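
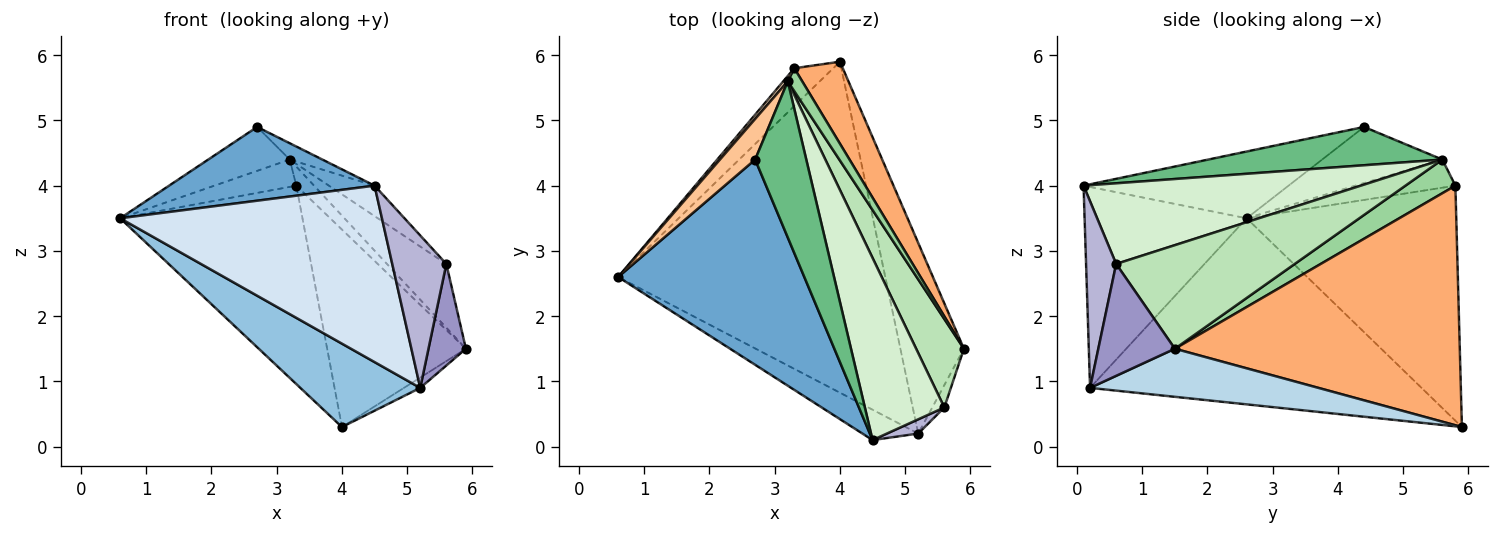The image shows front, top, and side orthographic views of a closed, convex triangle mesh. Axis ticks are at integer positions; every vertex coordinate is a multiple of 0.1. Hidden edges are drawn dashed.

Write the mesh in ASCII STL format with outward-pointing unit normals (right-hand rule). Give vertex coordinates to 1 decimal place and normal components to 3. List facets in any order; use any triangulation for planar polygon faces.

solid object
 facet normal -0.320 -0.320 0.892
  outer loop
   vertex 4.5 0.1 4.0
   vertex 2.7 4.4 4.9
   vertex 0.6 2.6 3.5
  endloop
 endfacet
 facet normal -0.560 -0.202 -0.804
  outer loop
   vertex 5.2 0.2 0.9
   vertex 0.6 2.6 3.5
   vertex 4.0 5.9 0.3
  endloop
 endfacet
 facet normal 0.603 0.043 -0.797
  outer loop
   vertex 5.2 0.2 0.9
   vertex 4.0 5.9 0.3
   vertex 5.9 1.5 1.5
  endloop
 endfacet
 facet normal -0.521 -0.841 -0.145
  outer loop
   vertex 5.2 0.2 0.9
   vertex 4.5 0.1 4.0
   vertex 0.6 2.6 3.5
  endloop
 endfacet
 facet normal -0.749 0.651 -0.124
  outer loop
   vertex 3.3 5.8 4.0
   vertex 4.0 5.9 0.3
   vertex 0.6 2.6 3.5
  endloop
 endfacet
 facet normal 0.885 0.431 0.179
  outer loop
   vertex 3.3 5.8 4.0
   vertex 5.9 1.5 1.5
   vertex 4.0 5.9 0.3
  endloop
 endfacet
 facet normal -0.734 0.498 0.461
  outer loop
   vertex 3.2 5.6 4.4
   vertex 0.6 2.6 3.5
   vertex 2.7 4.4 4.9
  endloop
 endfacet
 facet normal -0.768 0.629 0.122
  outer loop
   vertex 3.2 5.6 4.4
   vertex 3.3 5.8 4.0
   vertex 0.6 2.6 3.5
  endloop
 endfacet
 facet normal 0.598 0.083 0.797
  outer loop
   vertex 3.2 5.6 4.4
   vertex 2.7 4.4 4.9
   vertex 4.5 0.1 4.0
  endloop
 endfacet
 facet normal 0.874 0.311 0.374
  outer loop
   vertex 3.2 5.6 4.4
   vertex 5.9 1.5 1.5
   vertex 3.3 5.8 4.0
  endloop
 endfacet
 facet normal 0.869 0.289 0.401
  outer loop
   vertex 5.6 0.6 2.8
   vertex 5.9 1.5 1.5
   vertex 3.2 5.6 4.4
  endloop
 endfacet
 facet normal 0.707 0.117 0.697
  outer loop
   vertex 5.6 0.6 2.8
   vertex 3.2 5.6 4.4
   vertex 4.5 0.1 4.0
  endloop
 endfacet
 facet normal 0.894 -0.437 -0.096
  outer loop
   vertex 5.6 0.6 2.8
   vertex 5.2 0.2 0.9
   vertex 5.9 1.5 1.5
  endloop
 endfacet
 facet normal 0.485 -0.871 0.081
  outer loop
   vertex 5.6 0.6 2.8
   vertex 4.5 0.1 4.0
   vertex 5.2 0.2 0.9
  endloop
 endfacet
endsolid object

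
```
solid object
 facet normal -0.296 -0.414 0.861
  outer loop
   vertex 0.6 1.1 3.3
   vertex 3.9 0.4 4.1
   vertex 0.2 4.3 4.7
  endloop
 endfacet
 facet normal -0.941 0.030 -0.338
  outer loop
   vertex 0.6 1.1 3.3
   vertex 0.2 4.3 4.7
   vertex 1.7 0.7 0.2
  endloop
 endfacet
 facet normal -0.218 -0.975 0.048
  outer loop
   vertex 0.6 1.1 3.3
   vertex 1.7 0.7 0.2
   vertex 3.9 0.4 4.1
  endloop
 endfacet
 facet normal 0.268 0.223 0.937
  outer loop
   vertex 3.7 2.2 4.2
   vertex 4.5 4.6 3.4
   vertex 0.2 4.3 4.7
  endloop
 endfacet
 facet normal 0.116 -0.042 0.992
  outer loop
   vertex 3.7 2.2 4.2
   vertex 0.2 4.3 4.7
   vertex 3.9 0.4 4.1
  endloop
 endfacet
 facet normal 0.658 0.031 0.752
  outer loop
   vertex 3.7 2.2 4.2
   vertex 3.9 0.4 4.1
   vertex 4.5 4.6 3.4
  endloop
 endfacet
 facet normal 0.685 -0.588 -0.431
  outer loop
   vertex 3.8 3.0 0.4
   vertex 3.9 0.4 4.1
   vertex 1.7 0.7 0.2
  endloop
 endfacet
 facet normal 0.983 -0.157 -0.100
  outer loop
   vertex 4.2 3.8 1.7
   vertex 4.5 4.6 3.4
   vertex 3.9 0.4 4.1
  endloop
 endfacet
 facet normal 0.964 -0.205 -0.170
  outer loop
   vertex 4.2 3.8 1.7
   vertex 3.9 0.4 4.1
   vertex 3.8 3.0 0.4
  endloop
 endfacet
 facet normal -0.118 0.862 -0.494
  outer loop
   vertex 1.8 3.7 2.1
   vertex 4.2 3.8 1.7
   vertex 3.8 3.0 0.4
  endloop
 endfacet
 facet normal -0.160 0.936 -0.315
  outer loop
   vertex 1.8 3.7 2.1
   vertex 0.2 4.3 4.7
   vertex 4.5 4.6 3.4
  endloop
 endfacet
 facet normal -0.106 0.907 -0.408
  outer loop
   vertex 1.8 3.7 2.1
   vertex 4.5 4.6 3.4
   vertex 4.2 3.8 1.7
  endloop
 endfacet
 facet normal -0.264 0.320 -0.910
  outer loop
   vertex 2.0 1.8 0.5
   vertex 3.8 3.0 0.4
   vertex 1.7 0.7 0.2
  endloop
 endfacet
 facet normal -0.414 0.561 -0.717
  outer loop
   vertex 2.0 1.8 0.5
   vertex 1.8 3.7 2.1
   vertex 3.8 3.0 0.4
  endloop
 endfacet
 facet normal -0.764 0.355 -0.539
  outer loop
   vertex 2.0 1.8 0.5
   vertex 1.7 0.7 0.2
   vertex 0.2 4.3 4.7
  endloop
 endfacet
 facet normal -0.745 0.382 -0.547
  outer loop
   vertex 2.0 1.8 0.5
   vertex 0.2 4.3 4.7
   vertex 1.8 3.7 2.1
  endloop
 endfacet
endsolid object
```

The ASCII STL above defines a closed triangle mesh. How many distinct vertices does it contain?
10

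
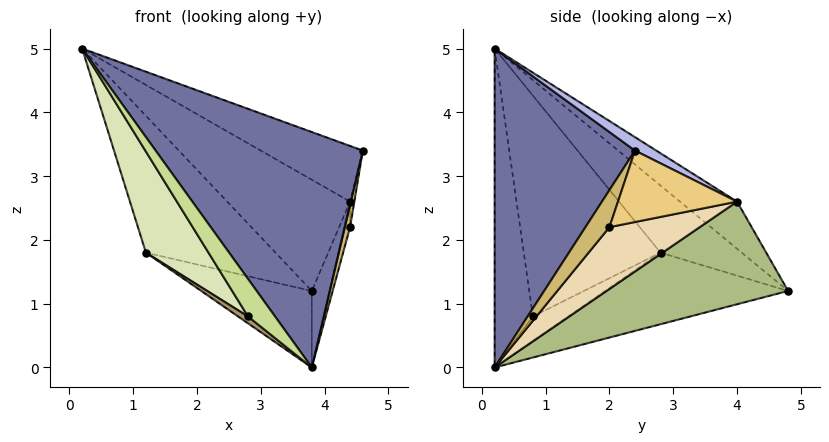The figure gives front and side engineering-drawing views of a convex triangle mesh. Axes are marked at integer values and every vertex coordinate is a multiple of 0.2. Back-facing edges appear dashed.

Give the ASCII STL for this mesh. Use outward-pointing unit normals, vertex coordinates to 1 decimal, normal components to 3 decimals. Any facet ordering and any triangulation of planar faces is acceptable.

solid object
 facet normal 0.520 -0.768 0.374
  outer loop
   vertex 3.8 0.2 0.0
   vertex 4.6 2.4 3.4
   vertex 0.2 0.2 5.0
  endloop
 endfacet
 facet normal -0.471 0.751 0.463
  outer loop
   vertex 1.2 2.8 1.8
   vertex 0.2 0.2 5.0
   vertex 3.8 4.8 1.2
  endloop
 endfacet
 facet normal -0.385 0.233 -0.893
  outer loop
   vertex 1.2 2.8 1.8
   vertex 3.8 4.8 1.2
   vertex 3.8 0.2 0.0
  endloop
 endfacet
 facet normal 0.095 0.455 0.886
  outer loop
   vertex 4.4 4.0 2.6
   vertex 0.2 0.2 5.0
   vertex 4.6 2.4 3.4
  endloop
 endfacet
 facet normal -0.345 0.743 0.573
  outer loop
   vertex 4.4 4.0 2.6
   vertex 3.8 4.8 1.2
   vertex 0.2 0.2 5.0
  endloop
 endfacet
 facet normal 0.933 0.091 -0.348
  outer loop
   vertex 4.4 4.0 2.6
   vertex 3.8 0.2 0.0
   vertex 3.8 4.8 1.2
  endloop
 endfacet
 facet normal -0.704 -0.497 -0.507
  outer loop
   vertex 2.8 0.8 0.8
   vertex 3.8 0.2 0.0
   vertex 0.2 0.2 5.0
  endloop
 endfacet
 facet normal -0.772 -0.353 -0.528
  outer loop
   vertex 2.8 0.8 0.8
   vertex 0.2 0.2 5.0
   vertex 1.2 2.8 1.8
  endloop
 endfacet
 facet normal -0.680 -0.191 -0.708
  outer loop
   vertex 2.8 0.8 0.8
   vertex 1.2 2.8 1.8
   vertex 3.8 0.2 0.0
  endloop
 endfacet
 facet normal 0.973 -0.213 -0.091
  outer loop
   vertex 4.4 2.0 2.2
   vertex 4.6 2.4 3.4
   vertex 3.8 0.2 0.0
  endloop
 endfacet
 facet normal 0.984 0.035 -0.176
  outer loop
   vertex 4.4 2.0 2.2
   vertex 4.4 4.0 2.6
   vertex 4.6 2.4 3.4
  endloop
 endfacet
 facet normal 0.949 0.062 -0.309
  outer loop
   vertex 4.4 2.0 2.2
   vertex 3.8 0.2 0.0
   vertex 4.4 4.0 2.6
  endloop
 endfacet
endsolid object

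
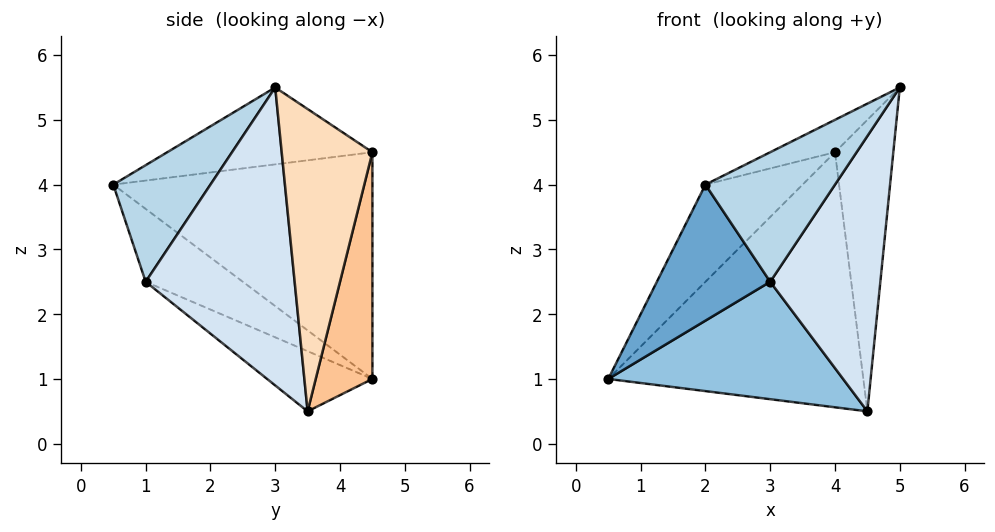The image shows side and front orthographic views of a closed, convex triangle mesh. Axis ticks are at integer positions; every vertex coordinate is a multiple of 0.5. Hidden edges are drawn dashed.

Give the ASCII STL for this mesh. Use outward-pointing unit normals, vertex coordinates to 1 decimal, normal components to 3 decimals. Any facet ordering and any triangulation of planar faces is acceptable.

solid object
 facet normal -0.536 -0.626 -0.566
  outer loop
   vertex 3.0 1.0 2.5
   vertex 2.0 0.5 4.0
   vertex 0.5 4.5 1.0
  endloop
 endfacet
 facet normal -0.233 -0.519 -0.823
  outer loop
   vertex 3.0 1.0 2.5
   vertex 0.5 4.5 1.0
   vertex 4.5 3.5 0.5
  endloop
 endfacet
 facet normal 0.595 -0.793 0.132
  outer loop
   vertex 3.0 1.0 2.5
   vertex 5.0 3.0 5.5
   vertex 2.0 0.5 4.0
  endloop
 endfacet
 facet normal 0.796 -0.589 -0.139
  outer loop
   vertex 3.0 1.0 2.5
   vertex 4.5 3.5 0.5
   vertex 5.0 3.0 5.5
  endloop
 endfacet
 facet normal -0.683 0.256 0.683
  outer loop
   vertex 4.0 4.5 4.5
   vertex 0.5 4.5 1.0
   vertex 2.0 0.5 4.0
  endloop
 endfacet
 facet normal -0.553 0.175 0.815
  outer loop
   vertex 4.0 4.5 4.5
   vertex 2.0 0.5 4.0
   vertex 5.0 3.0 5.5
  endloop
 endfacet
 facet normal 0.212 0.954 -0.212
  outer loop
   vertex 4.0 4.5 4.5
   vertex 4.5 3.5 0.5
   vertex 0.5 4.5 1.0
  endloop
 endfacet
 facet normal 0.841 0.541 -0.030
  outer loop
   vertex 4.0 4.5 4.5
   vertex 5.0 3.0 5.5
   vertex 4.5 3.5 0.5
  endloop
 endfacet
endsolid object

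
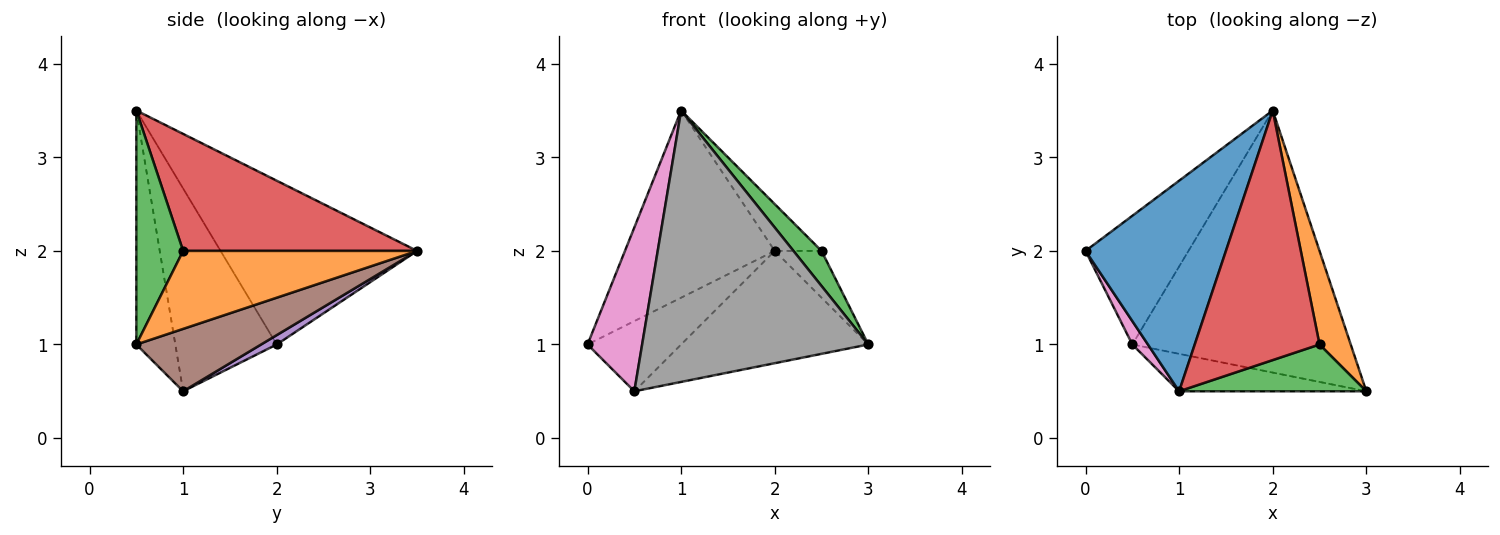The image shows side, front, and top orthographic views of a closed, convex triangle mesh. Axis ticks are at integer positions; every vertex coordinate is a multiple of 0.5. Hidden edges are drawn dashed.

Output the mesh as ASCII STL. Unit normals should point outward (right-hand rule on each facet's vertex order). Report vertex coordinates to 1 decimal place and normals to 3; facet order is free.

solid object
 facet normal -0.657 0.501 0.563
  outer loop
   vertex 1.0 0.5 3.5
   vertex 2.0 3.5 2.0
   vertex 0.0 2.0 1.0
  endloop
 endfacet
 facet normal 0.913 0.183 0.365
  outer loop
   vertex 2.5 1.0 2.0
   vertex 3.0 0.5 1.0
   vertex 2.0 3.5 2.0
  endloop
 endfacet
 facet normal 0.707 -0.424 0.566
  outer loop
   vertex 2.5 1.0 2.0
   vertex 1.0 0.5 3.5
   vertex 3.0 0.5 1.0
  endloop
 endfacet
 facet normal 0.678 0.136 0.723
  outer loop
   vertex 2.5 1.0 2.0
   vertex 2.0 3.5 2.0
   vertex 1.0 0.5 3.5
  endloop
 endfacet
 facet normal 0.080 0.477 -0.875
  outer loop
   vertex 0.5 1.0 0.5
   vertex 0.0 2.0 1.0
   vertex 2.0 3.5 2.0
  endloop
 endfacet
 facet normal 0.254 0.381 -0.889
  outer loop
   vertex 0.5 1.0 0.5
   vertex 2.0 3.5 2.0
   vertex 3.0 0.5 1.0
  endloop
 endfacet
 facet normal -0.878 -0.473 0.068
  outer loop
   vertex 0.5 1.0 0.5
   vertex 1.0 0.5 3.5
   vertex 0.0 2.0 1.0
  endloop
 endfacet
 facet normal -0.168 -0.976 -0.135
  outer loop
   vertex 0.5 1.0 0.5
   vertex 3.0 0.5 1.0
   vertex 1.0 0.5 3.5
  endloop
 endfacet
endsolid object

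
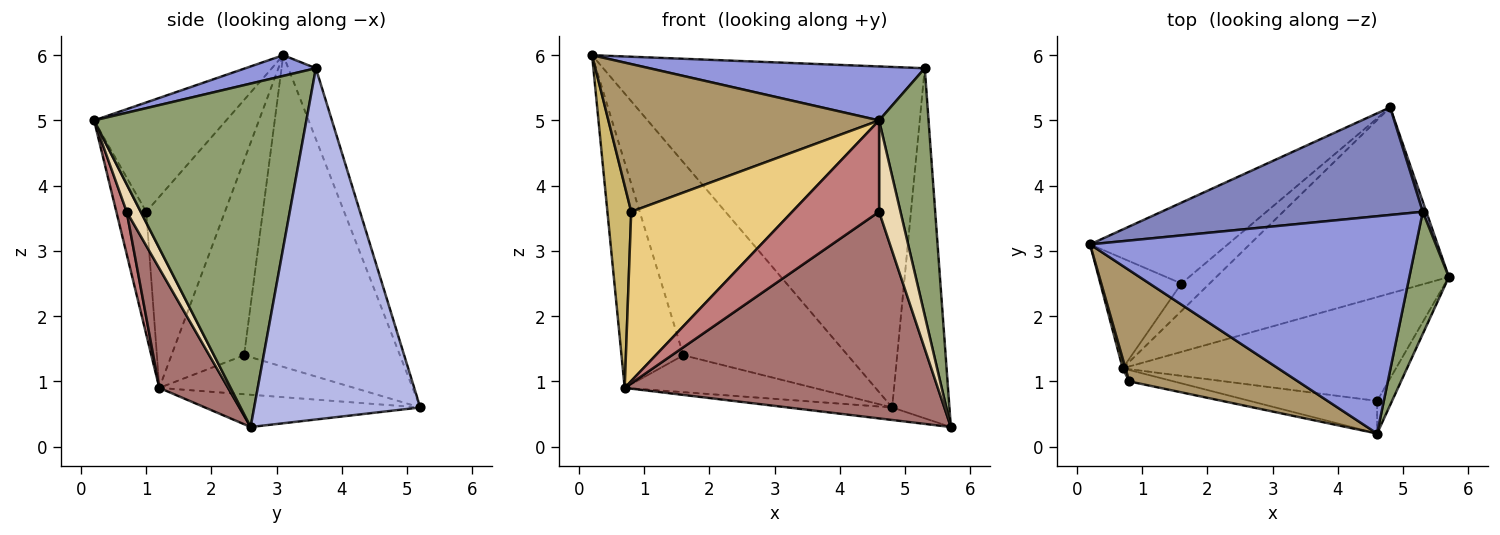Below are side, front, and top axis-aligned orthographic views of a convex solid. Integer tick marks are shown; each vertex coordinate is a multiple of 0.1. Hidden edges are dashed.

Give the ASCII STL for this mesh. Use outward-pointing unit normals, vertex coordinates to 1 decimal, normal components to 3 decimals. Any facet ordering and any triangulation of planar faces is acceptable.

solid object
 facet normal -0.137 0.067 -0.988
  outer loop
   vertex 0.7 1.2 0.9
   vertex 4.8 5.2 0.6
   vertex 5.7 2.6 0.3
  endloop
 endfacet
 facet normal -0.081 0.950 0.300
  outer loop
   vertex 5.3 3.6 5.8
   vertex 4.8 5.2 0.6
   vertex 0.2 3.1 6.0
  endloop
 endfacet
 facet normal 0.062 -0.241 0.969
  outer loop
   vertex 5.3 3.6 5.8
   vertex 0.2 3.1 6.0
   vertex 4.6 0.2 5.0
  endloop
 endfacet
 facet normal 0.945 0.326 0.009
  outer loop
   vertex 5.3 3.6 5.8
   vertex 5.7 2.6 0.3
   vertex 4.8 5.2 0.6
  endloop
 endfacet
 facet normal 0.968 -0.225 0.111
  outer loop
   vertex 5.3 3.6 5.8
   vertex 4.6 0.2 5.0
   vertex 5.7 2.6 0.3
  endloop
 endfacet
 facet normal -0.658 0.694 -0.291
  outer loop
   vertex 1.6 2.5 1.4
   vertex 0.2 3.1 6.0
   vertex 4.8 5.2 0.6
  endloop
 endfacet
 facet normal -0.726 0.618 -0.302
  outer loop
   vertex 1.6 2.5 1.4
   vertex 0.7 1.2 0.9
   vertex 0.2 3.1 6.0
  endloop
 endfacet
 facet normal -0.637 0.618 -0.461
  outer loop
   vertex 1.6 2.5 1.4
   vertex 4.8 5.2 0.6
   vertex 0.7 1.2 0.9
  endloop
 endfacet
 facet normal -0.363 -0.744 0.560
  outer loop
   vertex 0.8 1.0 3.6
   vertex 4.6 0.2 5.0
   vertex 0.2 3.1 6.0
  endloop
 endfacet
 facet normal -0.957 -0.289 0.014
  outer loop
   vertex 0.8 1.0 3.6
   vertex 0.2 3.1 6.0
   vertex 0.7 1.2 0.9
  endloop
 endfacet
 facet normal -0.182 -0.981 -0.066
  outer loop
   vertex 0.8 1.0 3.6
   vertex 0.7 1.2 0.9
   vertex 4.6 0.2 5.0
  endloop
 endfacet
 facet normal 0.525 -0.801 -0.286
  outer loop
   vertex 4.6 0.7 3.6
   vertex 5.7 2.6 0.3
   vertex 4.6 0.2 5.0
  endloop
 endfacet
 facet normal 0.193 -0.877 -0.441
  outer loop
   vertex 4.6 0.7 3.6
   vertex 0.7 1.2 0.9
   vertex 5.7 2.6 0.3
  endloop
 endfacet
 facet normal 0.111 -0.936 -0.334
  outer loop
   vertex 4.6 0.7 3.6
   vertex 4.6 0.2 5.0
   vertex 0.7 1.2 0.9
  endloop
 endfacet
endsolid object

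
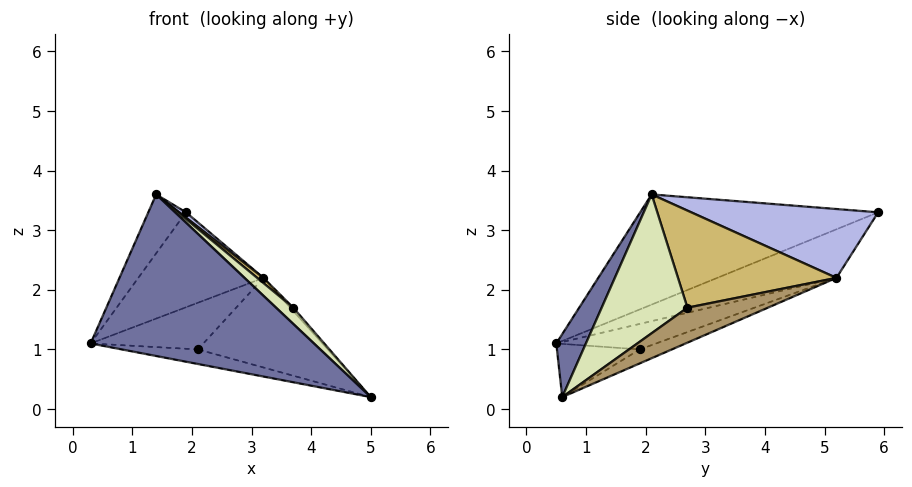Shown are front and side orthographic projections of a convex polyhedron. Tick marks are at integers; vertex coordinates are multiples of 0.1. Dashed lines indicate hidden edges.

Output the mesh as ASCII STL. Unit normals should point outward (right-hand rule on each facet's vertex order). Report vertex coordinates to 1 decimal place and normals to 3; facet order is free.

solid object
 facet normal 0.114 -0.859 0.500
  outer loop
   vertex 1.4 2.1 3.6
   vertex 0.3 0.5 1.1
   vertex 5.0 0.6 0.2
  endloop
 endfacet
 facet normal -0.937 0.148 0.317
  outer loop
   vertex 1.4 2.1 3.6
   vertex 1.9 5.9 3.3
   vertex 0.3 0.5 1.1
  endloop
 endfacet
 facet normal -0.425 0.447 -0.787
  outer loop
   vertex 3.2 5.2 2.2
   vertex 0.3 0.5 1.1
   vertex 1.9 5.9 3.3
  endloop
 endfacet
 facet normal 0.638 -0.023 0.769
  outer loop
   vertex 3.2 5.2 2.2
   vertex 1.9 5.9 3.3
   vertex 1.4 2.1 3.6
  endloop
 endfacet
 facet normal -0.189 0.174 -0.967
  outer loop
   vertex 2.1 1.9 1.0
   vertex 5.0 0.6 0.2
   vertex 0.3 0.5 1.1
  endloop
 endfacet
 facet normal -0.376 0.425 -0.823
  outer loop
   vertex 2.1 1.9 1.0
   vertex 0.3 0.5 1.1
   vertex 3.2 5.2 2.2
  endloop
 endfacet
 facet normal -0.091 0.367 -0.926
  outer loop
   vertex 2.1 1.9 1.0
   vertex 3.2 5.2 2.2
   vertex 5.0 0.6 0.2
  endloop
 endfacet
 facet normal 0.651 -0.131 0.747
  outer loop
   vertex 3.7 2.7 1.7
   vertex 1.4 2.1 3.6
   vertex 5.0 0.6 0.2
  endloop
 endfacet
 facet normal 0.775 0.029 0.631
  outer loop
   vertex 3.7 2.7 1.7
   vertex 5.0 0.6 0.2
   vertex 3.2 5.2 2.2
  endloop
 endfacet
 facet normal 0.641 -0.025 0.767
  outer loop
   vertex 3.7 2.7 1.7
   vertex 3.2 5.2 2.2
   vertex 1.4 2.1 3.6
  endloop
 endfacet
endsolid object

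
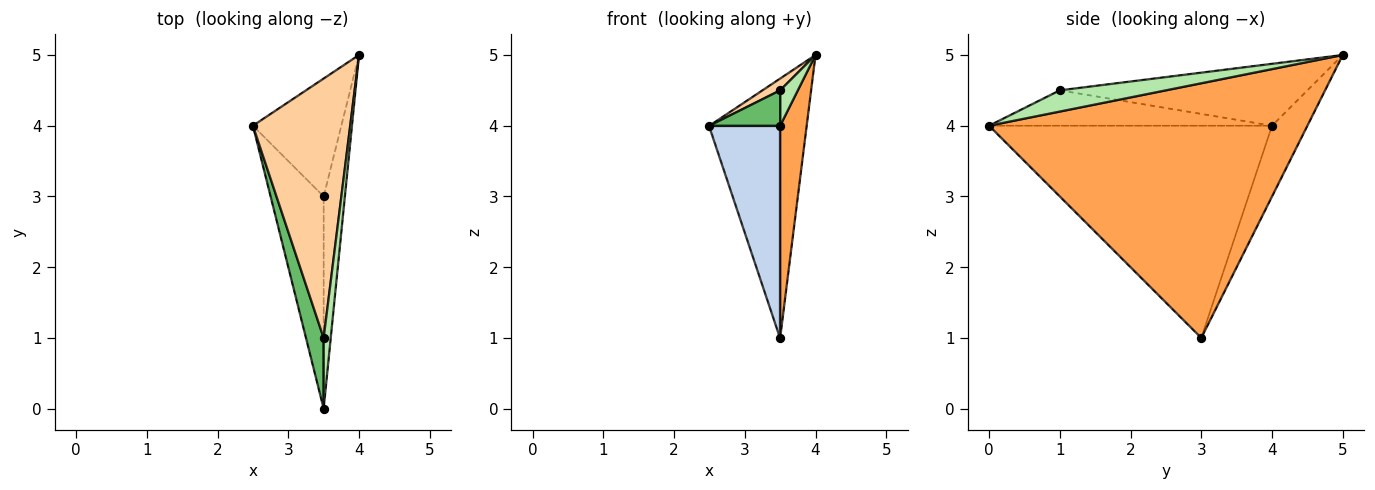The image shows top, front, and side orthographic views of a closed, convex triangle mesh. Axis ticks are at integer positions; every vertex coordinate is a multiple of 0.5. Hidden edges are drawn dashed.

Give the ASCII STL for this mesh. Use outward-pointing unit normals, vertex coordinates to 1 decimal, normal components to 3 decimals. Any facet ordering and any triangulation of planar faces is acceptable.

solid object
 facet normal -0.314 0.864 -0.393
  outer loop
   vertex 3.5 3.0 1.0
   vertex 2.5 4.0 4.0
   vertex 4.0 5.0 5.0
  endloop
 endfacet
 facet normal -0.943 -0.236 -0.236
  outer loop
   vertex 3.5 3.0 1.0
   vertex 3.5 0.0 4.0
   vertex 2.5 4.0 4.0
  endloop
 endfacet
 facet normal 0.993 -0.083 -0.083
  outer loop
   vertex 3.5 3.0 1.0
   vertex 4.0 5.0 5.0
   vertex 3.5 0.0 4.0
  endloop
 endfacet
 facet normal -0.536 -0.038 0.843
  outer loop
   vertex 3.5 1.0 4.5
   vertex 4.0 5.0 5.0
   vertex 2.5 4.0 4.0
  endloop
 endfacet
 facet normal -0.873 -0.218 0.436
  outer loop
   vertex 3.5 1.0 4.5
   vertex 2.5 4.0 4.0
   vertex 3.5 0.0 4.0
  endloop
 endfacet
 facet normal 0.937 -0.156 0.312
  outer loop
   vertex 3.5 1.0 4.5
   vertex 3.5 0.0 4.0
   vertex 4.0 5.0 5.0
  endloop
 endfacet
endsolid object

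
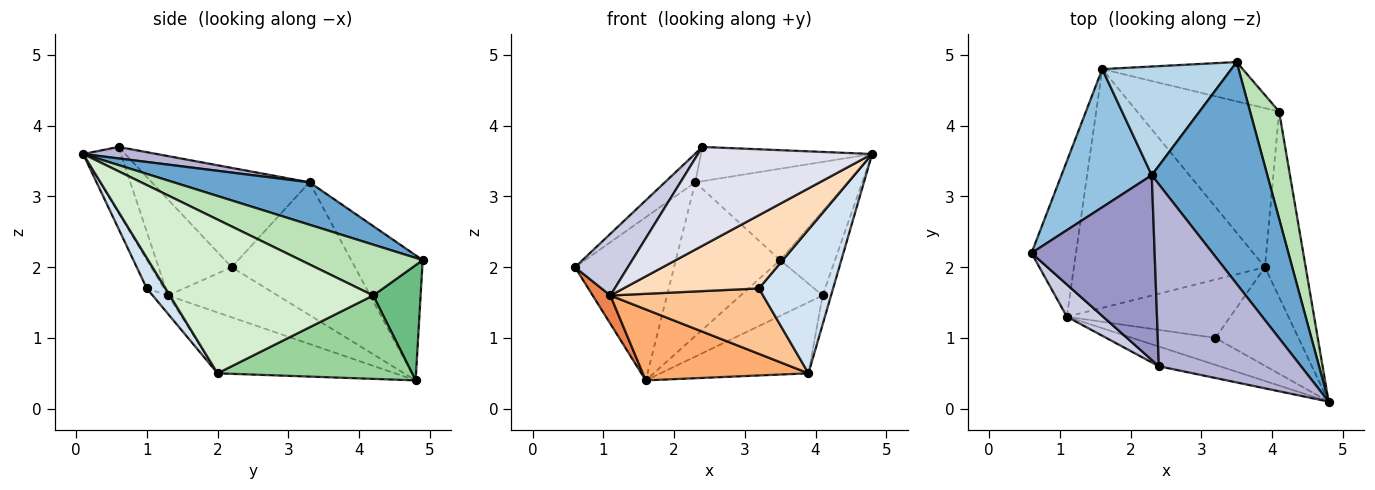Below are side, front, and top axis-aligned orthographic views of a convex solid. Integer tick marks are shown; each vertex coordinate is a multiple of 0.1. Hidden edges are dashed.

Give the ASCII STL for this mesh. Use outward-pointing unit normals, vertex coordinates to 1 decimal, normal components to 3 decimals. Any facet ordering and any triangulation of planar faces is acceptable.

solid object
 facet normal 0.322 0.361 0.875
  outer loop
   vertex 2.3 3.3 3.2
   vertex 4.8 0.1 3.6
   vertex 3.5 4.9 2.1
  endloop
 endfacet
 facet normal -0.689 0.553 0.469
  outer loop
   vertex 2.3 3.3 3.2
   vertex 1.6 4.8 0.4
   vertex 0.6 2.2 2.0
  endloop
 endfacet
 facet normal -0.488 0.713 0.504
  outer loop
   vertex 2.3 3.3 3.2
   vertex 3.5 4.9 2.1
   vertex 1.6 4.8 0.4
  endloop
 endfacet
 facet normal 0.204 -0.807 -0.554
  outer loop
   vertex 3.2 1.0 1.7
   vertex 3.9 2.0 0.5
   vertex 4.8 0.1 3.6
  endloop
 endfacet
 facet normal -0.743 -0.120 -0.659
  outer loop
   vertex 1.1 1.3 1.6
   vertex 0.6 2.2 2.0
   vertex 1.6 4.8 0.4
  endloop
 endfacet
 facet normal -0.292 -0.273 -0.917
  outer loop
   vertex 1.1 1.3 1.6
   vertex 1.6 4.8 0.4
   vertex 3.9 2.0 0.5
  endloop
 endfacet
 facet normal -0.075 -0.744 -0.664
  outer loop
   vertex 1.1 1.3 1.6
   vertex 3.9 2.0 0.5
   vertex 3.2 1.0 1.7
  endloop
 endfacet
 facet normal -0.117 -0.932 -0.343
  outer loop
   vertex 1.1 1.3 1.6
   vertex 3.2 1.0 1.7
   vertex 4.8 0.1 3.6
  endloop
 endfacet
 facet normal 0.427 0.739 -0.521
  outer loop
   vertex 4.1 4.2 1.6
   vertex 1.6 4.8 0.4
   vertex 3.5 4.9 2.1
  endloop
 endfacet
 facet normal 0.473 0.359 -0.805
  outer loop
   vertex 4.1 4.2 1.6
   vertex 3.9 2.0 0.5
   vertex 1.6 4.8 0.4
  endloop
 endfacet
 facet normal 0.809 0.363 0.462
  outer loop
   vertex 4.1 4.2 1.6
   vertex 3.5 4.9 2.1
   vertex 4.8 0.1 3.6
  endloop
 endfacet
 facet normal 0.966 0.040 -0.256
  outer loop
   vertex 4.1 4.2 1.6
   vertex 4.8 0.1 3.6
   vertex 3.9 2.0 0.5
  endloop
 endfacet
 facet normal -0.623 0.120 0.773
  outer loop
   vertex 2.4 0.6 3.7
   vertex 2.3 3.3 3.2
   vertex 0.6 2.2 2.0
  endloop
 endfacet
 facet normal 0.079 0.184 0.980
  outer loop
   vertex 2.4 0.6 3.7
   vertex 4.8 0.1 3.6
   vertex 2.3 3.3 3.2
  endloop
 endfacet
 facet normal -0.775 -0.560 0.293
  outer loop
   vertex 2.4 0.6 3.7
   vertex 0.6 2.2 2.0
   vertex 1.1 1.3 1.6
  endloop
 endfacet
 facet normal -0.208 -0.959 -0.191
  outer loop
   vertex 2.4 0.6 3.7
   vertex 1.1 1.3 1.6
   vertex 4.8 0.1 3.6
  endloop
 endfacet
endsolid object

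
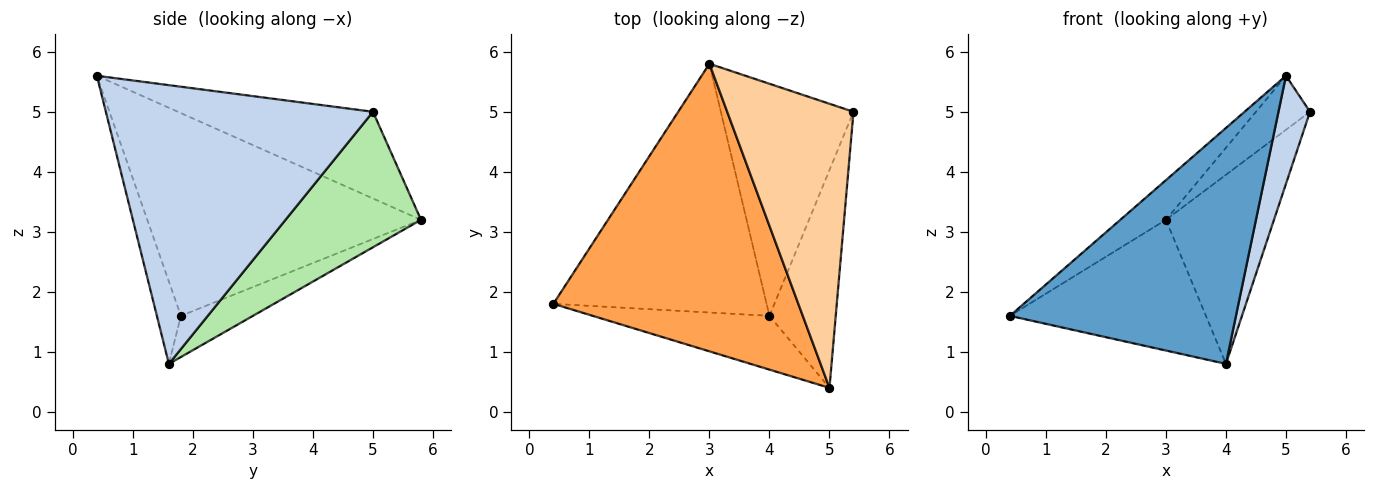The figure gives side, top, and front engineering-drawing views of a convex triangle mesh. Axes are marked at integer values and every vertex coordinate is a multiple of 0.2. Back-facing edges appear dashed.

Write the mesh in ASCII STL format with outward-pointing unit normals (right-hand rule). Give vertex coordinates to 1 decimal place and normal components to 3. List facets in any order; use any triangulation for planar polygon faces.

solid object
 facet normal -0.103 -0.970 -0.221
  outer loop
   vertex 4.0 1.6 0.8
   vertex 5.0 0.4 5.6
   vertex 0.4 1.8 1.6
  endloop
 endfacet
 facet normal 0.967 -0.114 -0.230
  outer loop
   vertex 4.0 1.6 0.8
   vertex 5.4 5.0 5.0
   vertex 5.0 0.4 5.6
  endloop
 endfacet
 facet normal -0.634 0.106 0.766
  outer loop
   vertex 3.0 5.8 3.2
   vertex 0.4 1.8 1.6
   vertex 5.0 0.4 5.6
  endloop
 endfacet
 facet normal -0.559 0.155 0.814
  outer loop
   vertex 3.0 5.8 3.2
   vertex 5.0 0.4 5.6
   vertex 5.4 5.0 5.0
  endloop
 endfacet
 facet normal -0.168 0.459 -0.873
  outer loop
   vertex 3.0 5.8 3.2
   vertex 4.0 1.6 0.8
   vertex 0.4 1.8 1.6
  endloop
 endfacet
 facet normal 0.621 0.495 -0.608
  outer loop
   vertex 3.0 5.8 3.2
   vertex 5.4 5.0 5.0
   vertex 4.0 1.6 0.8
  endloop
 endfacet
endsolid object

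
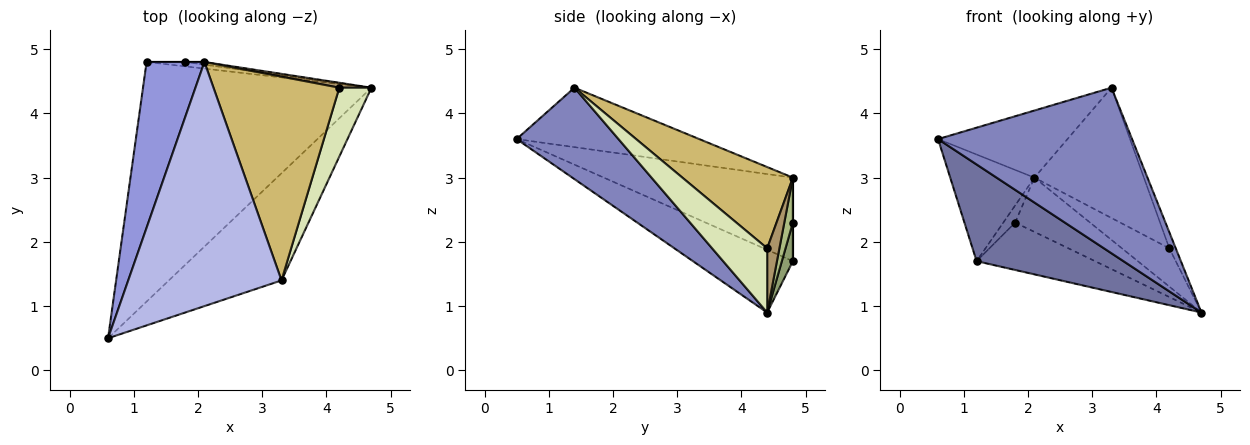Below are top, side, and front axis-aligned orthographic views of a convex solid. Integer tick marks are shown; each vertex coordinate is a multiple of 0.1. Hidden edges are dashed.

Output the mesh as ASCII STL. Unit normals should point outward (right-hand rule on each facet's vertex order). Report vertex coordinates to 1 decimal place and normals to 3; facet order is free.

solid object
 facet normal -0.247 -0.363 -0.899
  outer loop
   vertex 1.2 4.8 1.7
   vertex 4.7 4.4 0.9
   vertex 0.6 0.5 3.6
  endloop
 endfacet
 facet normal 0.403 -0.768 -0.497
  outer loop
   vertex 3.3 1.4 4.4
   vertex 0.6 0.5 3.6
   vertex 4.7 4.4 0.9
  endloop
 endfacet
 facet normal -0.772 0.344 0.534
  outer loop
   vertex 2.1 4.8 3.0
   vertex 1.2 4.8 1.7
   vertex 0.6 0.5 3.6
  endloop
 endfacet
 facet normal -0.350 0.248 0.903
  outer loop
   vertex 2.1 4.8 3.0
   vertex 0.6 0.5 3.6
   vertex 3.3 1.4 4.4
  endloop
 endfacet
 facet normal 0.092 0.991 -0.092
  outer loop
   vertex 1.8 4.8 2.3
   vertex 4.7 4.4 0.9
   vertex 1.2 4.8 1.7
  endloop
 endfacet
 facet normal 0.113 0.992 -0.049
  outer loop
   vertex 1.8 4.8 2.3
   vertex 2.1 4.8 3.0
   vertex 4.7 4.4 0.9
  endloop
 endfacet
 facet normal 0.000 1.000 0.000
  outer loop
   vertex 1.8 4.8 2.3
   vertex 1.2 4.8 1.7
   vertex 2.1 4.8 3.0
  endloop
 endfacet
 facet normal 0.890 0.104 0.445
  outer loop
   vertex 4.2 4.4 1.9
   vertex 3.3 1.4 4.4
   vertex 4.7 4.4 0.9
  endloop
 endfacet
 facet normal 0.248 0.961 0.124
  outer loop
   vertex 4.2 4.4 1.9
   vertex 4.7 4.4 0.9
   vertex 2.1 4.8 3.0
  endloop
 endfacet
 facet normal 0.478 0.473 0.740
  outer loop
   vertex 4.2 4.4 1.9
   vertex 2.1 4.8 3.0
   vertex 3.3 1.4 4.4
  endloop
 endfacet
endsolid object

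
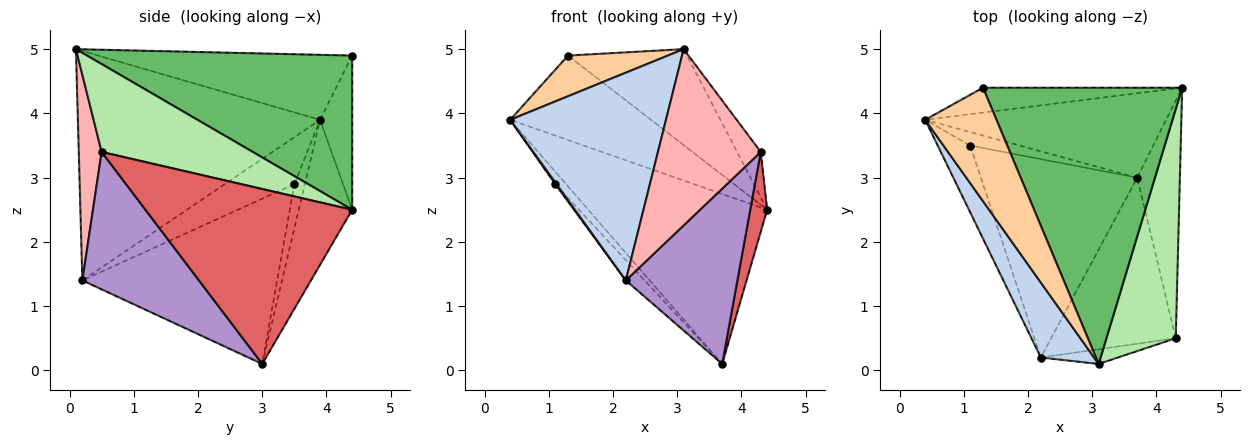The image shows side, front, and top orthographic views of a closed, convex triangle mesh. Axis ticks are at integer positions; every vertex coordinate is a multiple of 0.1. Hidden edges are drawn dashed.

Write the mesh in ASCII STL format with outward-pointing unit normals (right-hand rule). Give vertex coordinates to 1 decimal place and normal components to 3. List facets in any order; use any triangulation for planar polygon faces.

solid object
 facet normal -0.258 0.865 -0.429
  outer loop
   vertex 3.7 3.0 0.1
   vertex 0.4 3.9 3.9
   vertex 4.4 4.4 2.5
  endloop
 endfacet
 facet normal -0.825 -0.531 0.192
  outer loop
   vertex 2.2 0.2 1.4
   vertex 3.1 0.1 5.0
   vertex 0.4 3.9 3.9
  endloop
 endfacet
 facet normal -0.214 0.937 -0.276
  outer loop
   vertex 1.3 4.4 4.9
   vertex 4.4 4.4 2.5
   vertex 0.4 3.9 3.9
  endloop
 endfacet
 facet normal -0.651 -0.256 0.714
  outer loop
   vertex 1.3 4.4 4.9
   vertex 0.4 3.9 3.9
   vertex 3.1 0.1 5.0
  endloop
 endfacet
 facet normal 0.590 0.265 0.762
  outer loop
   vertex 1.3 4.4 4.9
   vertex 3.1 0.1 5.0
   vertex 4.4 4.4 2.5
  endloop
 endfacet
 facet normal 0.779 0.122 0.615
  outer loop
   vertex 4.3 0.5 3.4
   vertex 4.4 4.4 2.5
   vertex 3.1 0.1 5.0
  endloop
 endfacet
 facet normal 0.968 -0.079 -0.236
  outer loop
   vertex 4.3 0.5 3.4
   vertex 3.7 3.0 0.1
   vertex 4.4 4.4 2.5
  endloop
 endfacet
 facet normal 0.216 -0.973 -0.081
  outer loop
   vertex 4.3 0.5 3.4
   vertex 3.1 0.1 5.0
   vertex 2.2 0.2 1.4
  endloop
 endfacet
 facet normal 0.604 -0.578 -0.548
  outer loop
   vertex 4.3 0.5 3.4
   vertex 2.2 0.2 1.4
   vertex 3.7 3.0 0.1
  endloop
 endfacet
 facet normal -0.550 0.568 -0.612
  outer loop
   vertex 1.1 3.5 2.9
   vertex 0.4 3.9 3.9
   vertex 3.7 3.0 0.1
  endloop
 endfacet
 facet normal -0.822 -0.015 -0.569
  outer loop
   vertex 1.1 3.5 2.9
   vertex 2.2 0.2 1.4
   vertex 0.4 3.9 3.9
  endloop
 endfacet
 facet normal -0.725 0.070 -0.685
  outer loop
   vertex 1.1 3.5 2.9
   vertex 3.7 3.0 0.1
   vertex 2.2 0.2 1.4
  endloop
 endfacet
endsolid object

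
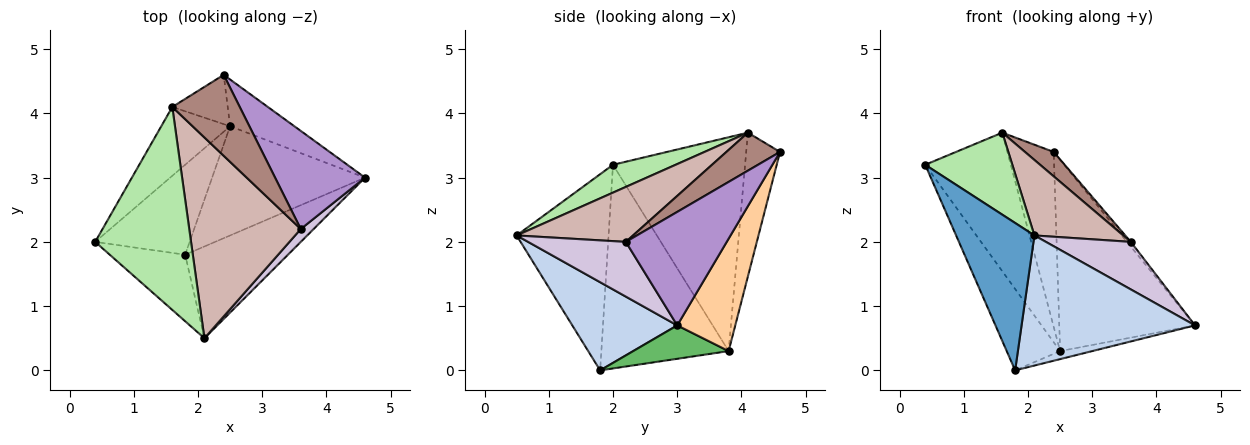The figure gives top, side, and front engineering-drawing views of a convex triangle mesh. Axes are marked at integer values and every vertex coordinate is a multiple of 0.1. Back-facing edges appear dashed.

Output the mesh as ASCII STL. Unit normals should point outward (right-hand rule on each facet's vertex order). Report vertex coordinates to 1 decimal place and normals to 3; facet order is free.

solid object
 facet normal -0.731 -0.622 -0.281
  outer loop
   vertex 2.1 0.5 2.1
   vertex 0.4 2.0 3.2
   vertex 1.8 1.8 0.0
  endloop
 endfacet
 facet normal 0.443 -0.733 -0.517
  outer loop
   vertex 2.1 0.5 2.1
   vertex 1.8 1.8 0.0
   vertex 4.6 3.0 0.7
  endloop
 endfacet
 facet normal -0.848 0.356 -0.393
  outer loop
   vertex 2.5 3.8 0.3
   vertex 1.8 1.8 0.0
   vertex 0.4 2.0 3.2
  endloop
 endfacet
 facet normal 0.384 0.897 -0.219
  outer loop
   vertex 2.5 3.8 0.3
   vertex 2.4 4.6 3.4
   vertex 4.6 3.0 0.7
  endloop
 endfacet
 facet normal 0.213 0.072 -0.974
  outer loop
   vertex 2.5 3.8 0.3
   vertex 4.6 3.0 0.7
   vertex 1.8 1.8 0.0
  endloop
 endfacet
 facet normal 0.260 -0.362 0.895
  outer loop
   vertex 1.6 4.1 3.7
   vertex 0.4 2.0 3.2
   vertex 2.1 0.5 2.1
  endloop
 endfacet
 facet normal -0.810 0.525 -0.261
  outer loop
   vertex 1.6 4.1 3.7
   vertex 2.5 3.8 0.3
   vertex 0.4 2.0 3.2
  endloop
 endfacet
 facet normal -0.575 0.787 -0.222
  outer loop
   vertex 1.6 4.1 3.7
   vertex 2.4 4.6 3.4
   vertex 2.5 3.8 0.3
  endloop
 endfacet
 facet normal 0.783 0.030 0.621
  outer loop
   vertex 3.6 2.2 2.0
   vertex 4.6 3.0 0.7
   vertex 2.4 4.6 3.4
  endloop
 endfacet
 facet normal 0.743 -0.646 0.175
  outer loop
   vertex 3.6 2.2 2.0
   vertex 2.1 0.5 2.1
   vertex 4.6 3.0 0.7
  endloop
 endfacet
 facet normal 0.475 -0.254 0.843
  outer loop
   vertex 3.6 2.2 2.0
   vertex 2.4 4.6 3.4
   vertex 1.6 4.1 3.7
  endloop
 endfacet
 facet normal 0.419 -0.320 0.850
  outer loop
   vertex 3.6 2.2 2.0
   vertex 1.6 4.1 3.7
   vertex 2.1 0.5 2.1
  endloop
 endfacet
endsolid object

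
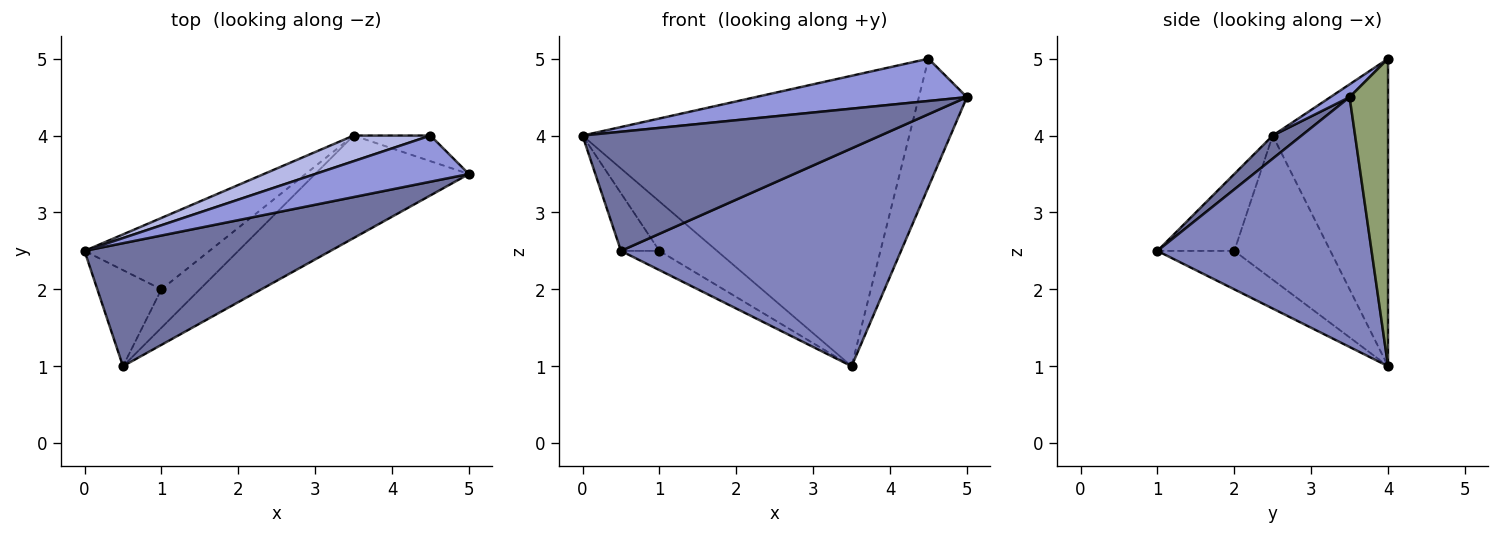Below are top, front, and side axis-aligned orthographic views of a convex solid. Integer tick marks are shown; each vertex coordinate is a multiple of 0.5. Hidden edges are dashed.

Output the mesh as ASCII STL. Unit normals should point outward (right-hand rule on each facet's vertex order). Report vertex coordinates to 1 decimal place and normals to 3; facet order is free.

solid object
 facet normal 0.067 -0.694 0.717
  outer loop
   vertex 0.5 1.0 2.5
   vertex 5.0 3.5 4.5
   vertex 0.0 2.5 4.0
  endloop
 endfacet
 facet normal 0.569 -0.744 -0.350
  outer loop
   vertex 3.5 4.0 1.0
   vertex 5.0 3.5 4.5
   vertex 0.5 1.0 2.5
  endloop
 endfacet
 facet normal 0.061 -0.674 0.736
  outer loop
   vertex 4.5 4.0 5.0
   vertex 0.0 2.5 4.0
   vertex 5.0 3.5 4.5
  endloop
 endfacet
 facet normal -0.332 0.940 0.083
  outer loop
   vertex 4.5 4.0 5.0
   vertex 3.5 4.0 1.0
   vertex 0.0 2.5 4.0
  endloop
 endfacet
 facet normal 0.617 0.772 -0.154
  outer loop
   vertex 4.5 4.0 5.0
   vertex 5.0 3.5 4.5
   vertex 3.5 4.0 1.0
  endloop
 endfacet
 facet normal -0.717 0.359 -0.598
  outer loop
   vertex 1.0 2.0 2.5
   vertex 0.5 1.0 2.5
   vertex 0.0 2.5 4.0
  endloop
 endfacet
 facet normal -0.688 0.413 -0.596
  outer loop
   vertex 1.0 2.0 2.5
   vertex 0.0 2.5 4.0
   vertex 3.5 4.0 1.0
  endloop
 endfacet
 facet normal -0.667 0.333 -0.667
  outer loop
   vertex 1.0 2.0 2.5
   vertex 3.5 4.0 1.0
   vertex 0.5 1.0 2.5
  endloop
 endfacet
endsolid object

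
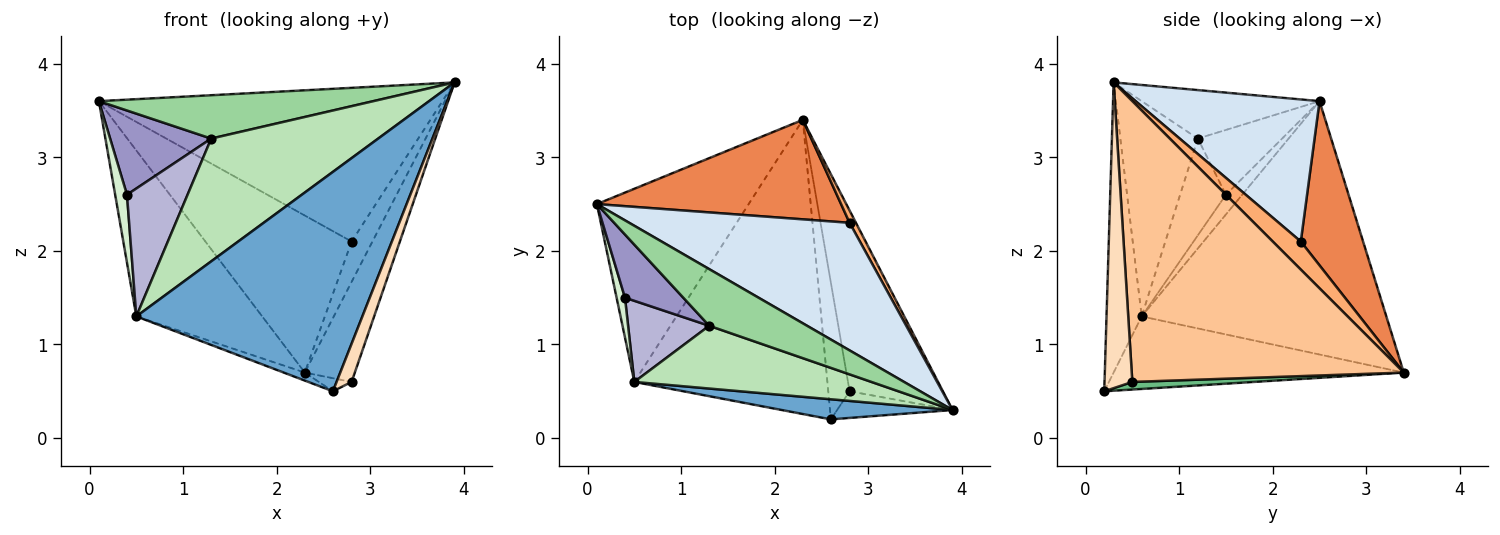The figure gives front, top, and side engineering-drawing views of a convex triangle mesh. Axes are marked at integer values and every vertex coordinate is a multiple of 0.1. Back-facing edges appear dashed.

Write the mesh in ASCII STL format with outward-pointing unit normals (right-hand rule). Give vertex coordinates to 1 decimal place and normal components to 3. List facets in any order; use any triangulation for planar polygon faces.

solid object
 facet normal -0.153 -0.984 0.090
  outer loop
   vertex 0.5 0.6 1.3
   vertex 2.6 0.2 0.5
   vertex 3.9 0.3 3.8
  endloop
 endfacet
 facet normal -0.785 0.404 -0.470
  outer loop
   vertex 0.5 0.6 1.3
   vertex 0.1 2.5 3.6
   vertex 2.3 3.4 0.7
  endloop
 endfacet
 facet normal -0.352 0.026 -0.936
  outer loop
   vertex 0.5 0.6 1.3
   vertex 2.3 3.4 0.7
   vertex 2.6 0.2 0.5
  endloop
 endfacet
 facet normal 0.381 0.711 0.591
  outer loop
   vertex 2.8 2.3 2.1
   vertex 0.1 2.5 3.6
   vertex 3.9 0.3 3.8
  endloop
 endfacet
 facet normal 0.339 0.795 0.504
  outer loop
   vertex 2.8 2.3 2.1
   vertex 2.3 3.4 0.7
   vertex 0.1 2.5 3.6
  endloop
 endfacet
 facet normal 0.790 0.586 0.178
  outer loop
   vertex 2.8 2.3 2.1
   vertex 3.9 0.3 3.8
   vertex 2.3 3.4 0.7
  endloop
 endfacet
 facet normal 0.935 0.172 -0.311
  outer loop
   vertex 2.8 0.5 0.6
   vertex 2.3 3.4 0.7
   vertex 3.9 0.3 3.8
  endloop
 endfacet
 facet normal 0.835 -0.451 -0.315
  outer loop
   vertex 2.8 0.5 0.6
   vertex 3.9 0.3 3.8
   vertex 2.6 0.2 0.5
  endloop
 endfacet
 facet normal 0.334 0.090 -0.938
  outer loop
   vertex 2.8 0.5 0.6
   vertex 2.6 0.2 0.5
   vertex 2.3 3.4 0.7
  endloop
 endfacet
 facet normal -0.366 -0.565 0.739
  outer loop
   vertex 1.3 1.2 3.2
   vertex 3.9 0.3 3.8
   vertex 0.1 2.5 3.6
  endloop
 endfacet
 facet normal -0.382 -0.823 0.421
  outer loop
   vertex 1.3 1.2 3.2
   vertex 0.5 0.6 1.3
   vertex 3.9 0.3 3.8
  endloop
 endfacet
 facet normal -0.766 -0.555 0.325
  outer loop
   vertex 0.4 1.5 2.6
   vertex 0.1 2.5 3.6
   vertex 0.5 0.6 1.3
  endloop
 endfacet
 facet normal -0.555 -0.666 0.499
  outer loop
   vertex 0.4 1.5 2.6
   vertex 1.3 1.2 3.2
   vertex 0.1 2.5 3.6
  endloop
 endfacet
 facet normal -0.538 -0.712 0.451
  outer loop
   vertex 0.4 1.5 2.6
   vertex 0.5 0.6 1.3
   vertex 1.3 1.2 3.2
  endloop
 endfacet
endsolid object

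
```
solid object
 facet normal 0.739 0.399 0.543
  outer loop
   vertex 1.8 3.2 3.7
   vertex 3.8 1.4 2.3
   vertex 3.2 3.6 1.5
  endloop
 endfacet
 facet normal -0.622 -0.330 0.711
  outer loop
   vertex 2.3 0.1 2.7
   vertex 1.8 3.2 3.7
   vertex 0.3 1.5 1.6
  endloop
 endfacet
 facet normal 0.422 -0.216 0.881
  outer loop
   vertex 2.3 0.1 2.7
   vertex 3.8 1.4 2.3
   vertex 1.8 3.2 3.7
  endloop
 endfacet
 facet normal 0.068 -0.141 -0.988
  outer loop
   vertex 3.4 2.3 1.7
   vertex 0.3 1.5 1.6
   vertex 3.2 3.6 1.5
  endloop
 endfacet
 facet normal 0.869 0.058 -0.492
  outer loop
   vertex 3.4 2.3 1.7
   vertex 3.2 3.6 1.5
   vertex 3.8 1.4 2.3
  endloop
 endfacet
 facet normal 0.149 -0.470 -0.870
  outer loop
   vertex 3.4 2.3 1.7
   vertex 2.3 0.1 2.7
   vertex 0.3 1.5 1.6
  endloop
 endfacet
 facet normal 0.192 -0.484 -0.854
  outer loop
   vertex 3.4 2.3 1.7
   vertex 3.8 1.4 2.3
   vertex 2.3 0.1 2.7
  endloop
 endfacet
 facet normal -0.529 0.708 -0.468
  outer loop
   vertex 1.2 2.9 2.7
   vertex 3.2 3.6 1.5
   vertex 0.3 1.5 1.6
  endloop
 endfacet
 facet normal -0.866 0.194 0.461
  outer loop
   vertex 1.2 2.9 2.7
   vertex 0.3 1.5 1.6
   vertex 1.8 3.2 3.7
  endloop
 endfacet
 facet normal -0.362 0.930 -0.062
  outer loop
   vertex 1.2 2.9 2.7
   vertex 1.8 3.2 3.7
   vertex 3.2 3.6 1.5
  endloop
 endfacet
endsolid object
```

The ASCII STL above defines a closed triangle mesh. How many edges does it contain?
15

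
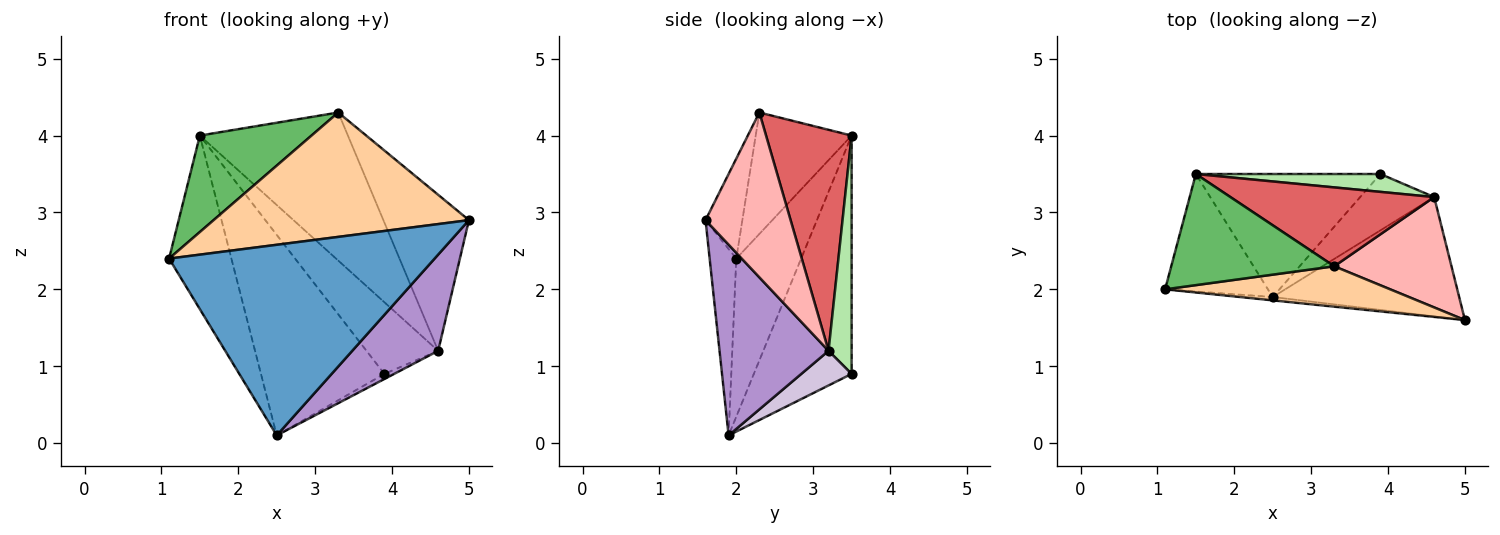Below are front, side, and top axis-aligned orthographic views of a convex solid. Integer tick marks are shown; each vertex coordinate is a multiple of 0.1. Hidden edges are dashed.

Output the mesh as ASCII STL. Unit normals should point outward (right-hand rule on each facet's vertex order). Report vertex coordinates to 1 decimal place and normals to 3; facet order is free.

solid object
 facet normal -0.100 -0.995 -0.017
  outer loop
   vertex 2.5 1.9 0.1
   vertex 5.0 1.6 2.9
   vertex 1.1 2.0 2.4
  endloop
 endfacet
 facet normal -0.653 0.627 -0.425
  outer loop
   vertex 2.5 1.9 0.1
   vertex 1.1 2.0 2.4
   vertex 1.5 3.5 4.0
  endloop
 endfacet
 facet normal -0.560 0.706 -0.433
  outer loop
   vertex 3.9 3.5 0.9
   vertex 2.5 1.9 0.1
   vertex 1.5 3.5 4.0
  endloop
 endfacet
 facet normal -0.136 -0.942 0.306
  outer loop
   vertex 3.3 2.3 4.3
   vertex 1.1 2.0 2.4
   vertex 5.0 1.6 2.9
  endloop
 endfacet
 facet normal -0.490 -0.571 0.658
  outer loop
   vertex 3.3 2.3 4.3
   vertex 1.5 3.5 4.0
   vertex 1.1 2.0 2.4
  endloop
 endfacet
 facet normal 0.298 0.926 0.231
  outer loop
   vertex 4.6 3.2 1.2
   vertex 3.9 3.5 0.9
   vertex 1.5 3.5 4.0
  endloop
 endfacet
 facet normal 0.454 0.786 0.419
  outer loop
   vertex 4.6 3.2 1.2
   vertex 1.5 3.5 4.0
   vertex 3.3 2.3 4.3
  endloop
 endfacet
 facet normal 0.630 0.634 0.448
  outer loop
   vertex 4.6 3.2 1.2
   vertex 3.3 2.3 4.3
   vertex 5.0 1.6 2.9
  endloop
 endfacet
 facet normal 0.623 -0.491 -0.609
  outer loop
   vertex 4.6 3.2 1.2
   vertex 5.0 1.6 2.9
   vertex 2.5 1.9 0.1
  endloop
 endfacet
 facet normal 0.422 0.082 -0.903
  outer loop
   vertex 4.6 3.2 1.2
   vertex 2.5 1.9 0.1
   vertex 3.9 3.5 0.9
  endloop
 endfacet
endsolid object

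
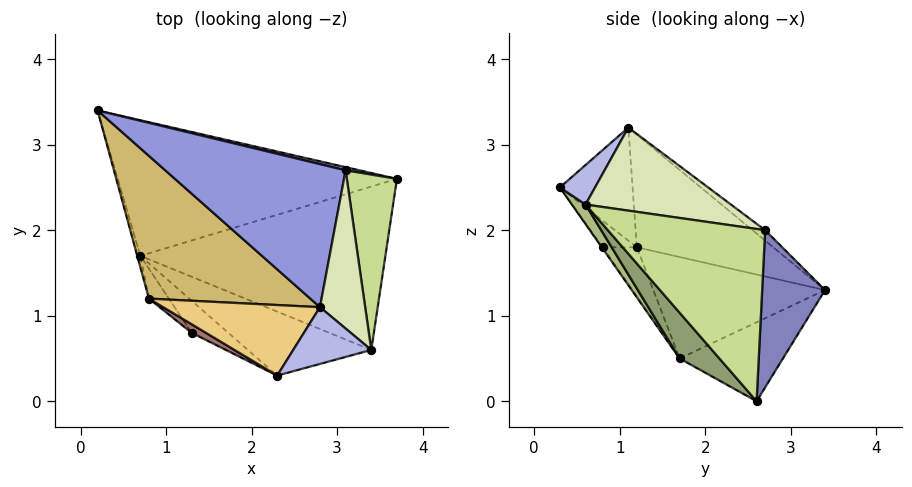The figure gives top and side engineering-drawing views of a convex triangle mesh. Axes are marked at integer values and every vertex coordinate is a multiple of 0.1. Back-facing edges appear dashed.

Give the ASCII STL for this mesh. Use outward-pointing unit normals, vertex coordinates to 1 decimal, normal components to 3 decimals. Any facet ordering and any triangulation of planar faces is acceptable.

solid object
 facet normal -0.255 0.349 -0.902
  outer loop
   vertex 0.7 1.7 0.5
   vertex 0.2 3.4 1.3
   vertex 3.7 2.6 0.0
  endloop
 endfacet
 facet normal 0.230 0.973 0.020
  outer loop
   vertex 3.1 2.7 2.0
   vertex 3.7 2.6 0.0
   vertex 0.2 3.4 1.3
  endloop
 endfacet
 facet normal -0.046 0.605 0.795
  outer loop
   vertex 3.1 2.7 2.0
   vertex 0.2 3.4 1.3
   vertex 2.8 1.1 3.2
  endloop
 endfacet
 facet normal 0.310 -0.728 0.611
  outer loop
   vertex 3.4 0.6 2.3
   vertex 2.8 1.1 3.2
   vertex 2.3 0.3 2.5
  endloop
 endfacet
 facet normal 0.120 -0.757 -0.642
  outer loop
   vertex 3.4 0.6 2.3
   vertex 0.7 1.7 0.5
   vertex 3.7 2.6 0.0
  endloop
 endfacet
 facet normal 0.099 -0.776 -0.622
  outer loop
   vertex 3.4 0.6 2.3
   vertex 2.3 0.3 2.5
   vertex 0.7 1.7 0.5
  endloop
 endfacet
 facet normal 0.946 0.174 0.275
  outer loop
   vertex 3.4 0.6 2.3
   vertex 3.7 2.6 0.0
   vertex 3.1 2.7 2.0
  endloop
 endfacet
 facet normal 0.862 0.190 0.469
  outer loop
   vertex 3.4 0.6 2.3
   vertex 3.1 2.7 2.0
   vertex 2.8 1.1 3.2
  endloop
 endfacet
 facet normal -0.963 -0.269 -0.030
  outer loop
   vertex 0.8 1.2 1.8
   vertex 0.2 3.4 1.3
   vertex 0.7 1.7 0.5
  endloop
 endfacet
 facet normal -0.572 0.030 0.820
  outer loop
   vertex 0.8 1.2 1.8
   vertex 2.8 1.1 3.2
   vertex 0.2 3.4 1.3
  endloop
 endfacet
 facet normal -0.553 -0.325 0.767
  outer loop
   vertex 0.8 1.2 1.8
   vertex 2.3 0.3 2.5
   vertex 2.8 1.1 3.2
  endloop
 endfacet
 facet normal -0.019 -0.826 -0.563
  outer loop
   vertex 1.3 0.8 1.8
   vertex 0.7 1.7 0.5
   vertex 2.3 0.3 2.5
  endloop
 endfacet
 facet normal -0.592 -0.741 0.317
  outer loop
   vertex 1.3 0.8 1.8
   vertex 2.3 0.3 2.5
   vertex 0.8 1.2 1.8
  endloop
 endfacet
 facet normal -0.606 -0.757 -0.245
  outer loop
   vertex 1.3 0.8 1.8
   vertex 0.8 1.2 1.8
   vertex 0.7 1.7 0.5
  endloop
 endfacet
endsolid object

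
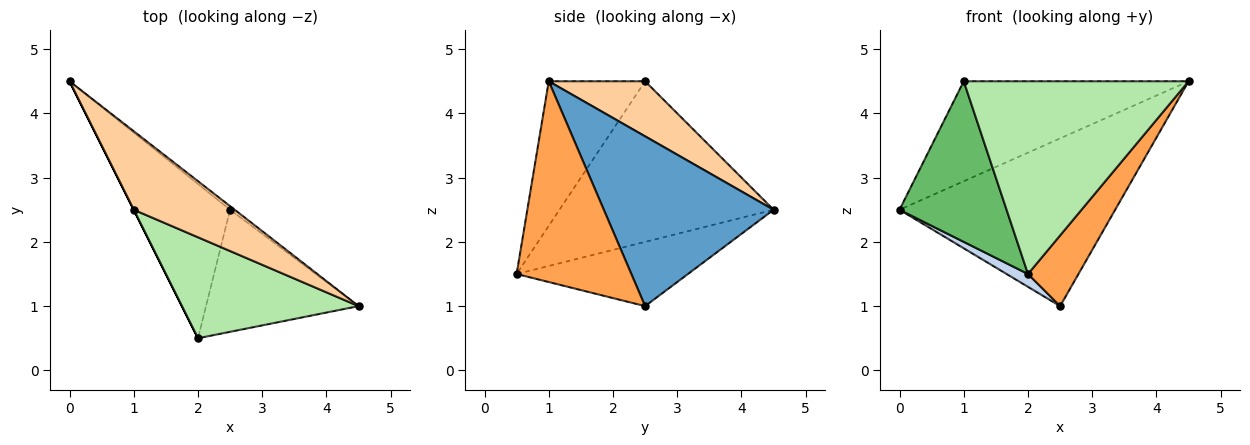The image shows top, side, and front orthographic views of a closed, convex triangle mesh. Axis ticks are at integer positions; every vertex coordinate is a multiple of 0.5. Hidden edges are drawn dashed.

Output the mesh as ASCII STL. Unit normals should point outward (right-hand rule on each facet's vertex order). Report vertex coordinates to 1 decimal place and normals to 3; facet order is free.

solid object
 facet normal 0.618 0.786 -0.017
  outer loop
   vertex 2.5 2.5 1.0
   vertex 0.0 4.5 2.5
   vertex 4.5 1.0 4.5
  endloop
 endfacet
 facet normal -0.553 -0.069 -0.830
  outer loop
   vertex 2.5 2.5 1.0
   vertex 2.0 0.5 1.5
   vertex 0.0 4.5 2.5
  endloop
 endfacet
 facet normal 0.751 -0.331 -0.571
  outer loop
   vertex 2.5 2.5 1.0
   vertex 4.5 1.0 4.5
   vertex 2.0 0.5 1.5
  endloop
 endfacet
 facet normal 0.319 0.745 0.585
  outer loop
   vertex 1.0 2.5 4.5
   vertex 4.5 1.0 4.5
   vertex 0.0 4.5 2.5
  endloop
 endfacet
 facet normal -0.894 -0.447 0.000
  outer loop
   vertex 1.0 2.5 4.5
   vertex 0.0 4.5 2.5
   vertex 2.0 0.5 1.5
  endloop
 endfacet
 facet normal -0.355 -0.828 0.434
  outer loop
   vertex 1.0 2.5 4.5
   vertex 2.0 0.5 1.5
   vertex 4.5 1.0 4.5
  endloop
 endfacet
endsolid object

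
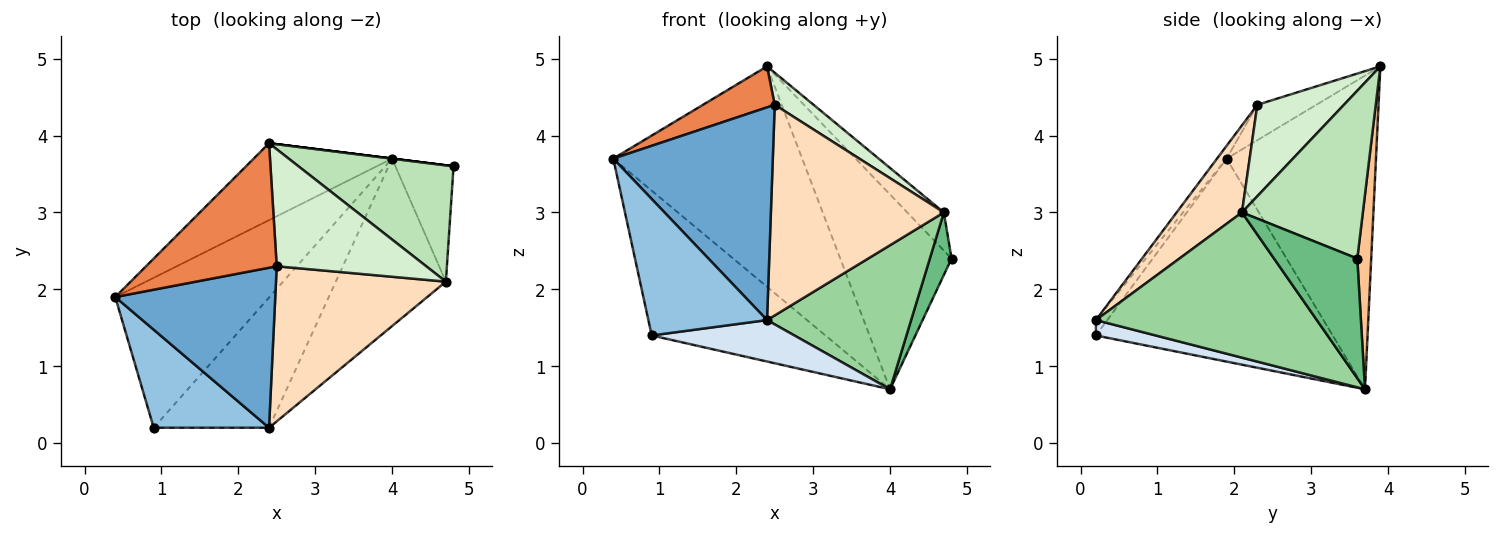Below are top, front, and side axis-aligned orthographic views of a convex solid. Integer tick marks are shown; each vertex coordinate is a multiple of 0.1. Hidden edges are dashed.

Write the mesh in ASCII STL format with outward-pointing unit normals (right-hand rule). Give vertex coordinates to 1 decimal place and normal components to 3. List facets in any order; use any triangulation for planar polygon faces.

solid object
 facet normal -0.048 -0.798 0.600
  outer loop
   vertex 2.5 2.3 4.4
   vertex 0.4 1.9 3.7
   vertex 2.4 0.2 1.6
  endloop
 endfacet
 facet normal -0.078 -0.810 0.582
  outer loop
   vertex 0.9 0.2 1.4
   vertex 2.4 0.2 1.6
   vertex 0.4 1.9 3.7
  endloop
 endfacet
 facet normal -0.688 0.504 -0.522
  outer loop
   vertex 0.9 0.2 1.4
   vertex 0.4 1.9 3.7
   vertex 4.0 3.7 0.7
  endloop
 endfacet
 facet normal 0.126 -0.301 -0.945
  outer loop
   vertex 0.9 0.2 1.4
   vertex 4.0 3.7 0.7
   vertex 2.4 0.2 1.6
  endloop
 endfacet
 facet normal -0.249 -0.303 0.920
  outer loop
   vertex 2.4 3.9 4.9
   vertex 0.4 1.9 3.7
   vertex 2.5 2.3 4.4
  endloop
 endfacet
 facet normal -0.598 0.757 -0.264
  outer loop
   vertex 2.4 3.9 4.9
   vertex 4.0 3.7 0.7
   vertex 0.4 1.9 3.7
  endloop
 endfacet
 facet normal 0.124 0.992 0.000
  outer loop
   vertex 2.4 3.9 4.9
   vertex 4.8 3.6 2.4
   vertex 4.0 3.7 0.7
  endloop
 endfacet
 facet normal 0.291 -0.770 0.567
  outer loop
   vertex 4.7 2.1 3.0
   vertex 2.5 2.3 4.4
   vertex 2.4 0.2 1.6
  endloop
 endfacet
 facet normal 0.876 -0.229 -0.426
  outer loop
   vertex 4.7 2.1 3.0
   vertex 4.0 3.7 0.7
   vertex 4.8 3.6 2.4
  endloop
 endfacet
 facet normal 0.707 -0.461 -0.536
  outer loop
   vertex 4.7 2.1 3.0
   vertex 2.4 0.2 1.6
   vertex 4.0 3.7 0.7
  endloop
 endfacet
 facet normal 0.717 0.217 0.662
  outer loop
   vertex 4.7 2.1 3.0
   vertex 4.8 3.6 2.4
   vertex 2.4 3.9 4.9
  endloop
 endfacet
 facet normal 0.508 -0.228 0.831
  outer loop
   vertex 4.7 2.1 3.0
   vertex 2.4 3.9 4.9
   vertex 2.5 2.3 4.4
  endloop
 endfacet
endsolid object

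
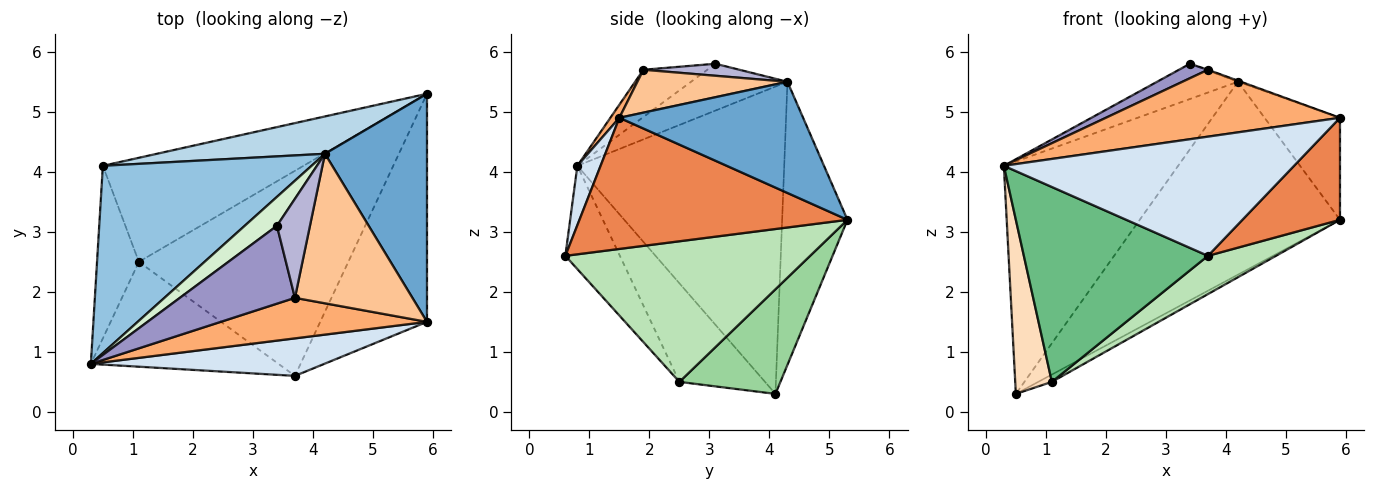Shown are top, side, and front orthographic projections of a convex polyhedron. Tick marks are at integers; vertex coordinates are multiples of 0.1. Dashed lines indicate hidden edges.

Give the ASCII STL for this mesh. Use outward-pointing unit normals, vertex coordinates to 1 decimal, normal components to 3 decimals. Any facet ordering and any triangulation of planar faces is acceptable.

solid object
 facet normal 0.705 0.290 0.647
  outer loop
   vertex 4.2 4.3 5.5
   vertex 5.9 1.5 4.9
   vertex 5.9 5.3 3.2
  endloop
 endfacet
 facet normal -0.679 0.572 0.461
  outer loop
   vertex 4.2 4.3 5.5
   vertex 0.5 4.1 0.3
   vertex 0.3 0.8 4.1
  endloop
 endfacet
 facet normal -0.305 0.935 0.181
  outer loop
   vertex 4.2 4.3 5.5
   vertex 5.9 5.3 3.2
   vertex 0.5 4.1 0.3
  endloop
 endfacet
 facet normal 0.076 -0.951 0.299
  outer loop
   vertex 3.7 0.6 2.6
   vertex 5.9 1.5 4.9
   vertex 0.3 0.8 4.1
  endloop
 endfacet
 facet normal 0.746 -0.272 -0.608
  outer loop
   vertex 3.7 0.6 2.6
   vertex 5.9 5.3 3.2
   vertex 5.9 1.5 4.9
  endloop
 endfacet
 facet normal 0.033 -0.855 0.518
  outer loop
   vertex 3.7 1.9 5.7
   vertex 0.3 0.8 4.1
   vertex 5.9 1.5 4.9
  endloop
 endfacet
 facet normal 0.343 0.007 0.939
  outer loop
   vertex 3.7 1.9 5.7
   vertex 5.9 1.5 4.9
   vertex 4.2 4.3 5.5
  endloop
 endfacet
 facet normal -0.856 -0.367 -0.363
  outer loop
   vertex 1.1 2.5 0.5
   vertex 0.3 0.8 4.1
   vertex 0.5 4.1 0.3
  endloop
 endfacet
 facet normal -0.252 -0.852 -0.458
  outer loop
   vertex 1.1 2.5 0.5
   vertex 3.7 0.6 2.6
   vertex 0.3 0.8 4.1
  endloop
 endfacet
 facet normal 0.461 0.062 -0.885
  outer loop
   vertex 1.1 2.5 0.5
   vertex 0.5 4.1 0.3
   vertex 5.9 5.3 3.2
  endloop
 endfacet
 facet normal 0.551 -0.153 -0.820
  outer loop
   vertex 1.1 2.5 0.5
   vertex 5.9 5.3 3.2
   vertex 3.7 0.6 2.6
  endloop
 endfacet
 facet normal -0.678 0.568 0.467
  outer loop
   vertex 3.4 3.1 5.8
   vertex 4.2 4.3 5.5
   vertex 0.3 0.8 4.1
  endloop
 endfacet
 facet normal -0.374 -0.170 0.912
  outer loop
   vertex 3.4 3.1 5.8
   vertex 0.3 0.8 4.1
   vertex 3.7 1.9 5.7
  endloop
 endfacet
 facet normal 0.342 0.007 0.940
  outer loop
   vertex 3.4 3.1 5.8
   vertex 3.7 1.9 5.7
   vertex 4.2 4.3 5.5
  endloop
 endfacet
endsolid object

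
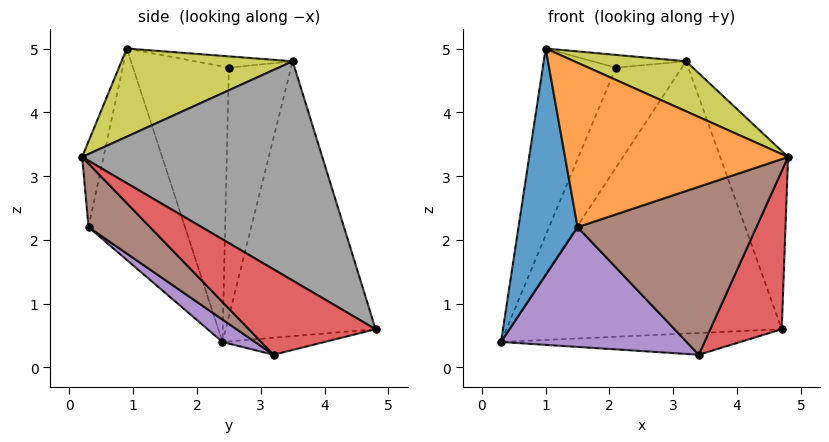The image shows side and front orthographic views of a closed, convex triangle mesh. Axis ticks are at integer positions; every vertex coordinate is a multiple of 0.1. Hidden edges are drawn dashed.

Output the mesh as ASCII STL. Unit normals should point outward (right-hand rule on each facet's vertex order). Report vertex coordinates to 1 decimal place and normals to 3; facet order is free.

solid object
 facet normal -0.852 -0.522 -0.040
  outer loop
   vertex 1.5 0.3 2.2
   vertex 1.0 0.9 5.0
   vertex 0.3 2.4 0.4
  endloop
 endfacet
 facet normal -0.094 -0.977 0.193
  outer loop
   vertex 1.5 0.3 2.2
   vertex 4.8 0.2 3.3
   vertex 1.0 0.9 5.0
  endloop
 endfacet
 facet normal -0.151 0.353 -0.923
  outer loop
   vertex 3.4 3.2 0.2
   vertex 0.3 2.4 0.4
   vertex 4.7 4.8 0.6
  endloop
 endfacet
 facet normal 0.658 -0.371 -0.656
  outer loop
   vertex 3.4 3.2 0.2
   vertex 4.7 4.8 0.6
   vertex 4.8 0.2 3.3
  endloop
 endfacet
 facet normal 0.107 -0.611 -0.784
  outer loop
   vertex 3.4 3.2 0.2
   vertex 1.5 0.3 2.2
   vertex 0.3 2.4 0.4
  endloop
 endfacet
 facet normal 0.223 -0.648 -0.728
  outer loop
   vertex 3.4 3.2 0.2
   vertex 4.8 0.2 3.3
   vertex 1.5 0.3 2.2
  endloop
 endfacet
 facet normal -0.480 0.872 0.098
  outer loop
   vertex 3.2 3.5 4.8
   vertex 4.7 4.8 0.6
   vertex 0.3 2.4 0.4
  endloop
 endfacet
 facet normal 0.885 0.250 0.393
  outer loop
   vertex 3.2 3.5 4.8
   vertex 4.8 0.2 3.3
   vertex 4.7 4.8 0.6
  endloop
 endfacet
 facet normal 0.360 -0.236 0.903
  outer loop
   vertex 3.2 3.5 4.8
   vertex 1.0 0.9 5.0
   vertex 4.8 0.2 3.3
  endloop
 endfacet
 facet normal -0.758 0.578 0.304
  outer loop
   vertex 2.1 2.5 4.7
   vertex 0.3 2.4 0.4
   vertex 1.0 0.9 5.0
  endloop
 endfacet
 facet normal -0.662 0.702 0.261
  outer loop
   vertex 2.1 2.5 4.7
   vertex 3.2 3.5 4.8
   vertex 0.3 2.4 0.4
  endloop
 endfacet
 facet normal -0.502 0.480 0.720
  outer loop
   vertex 2.1 2.5 4.7
   vertex 1.0 0.9 5.0
   vertex 3.2 3.5 4.8
  endloop
 endfacet
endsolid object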